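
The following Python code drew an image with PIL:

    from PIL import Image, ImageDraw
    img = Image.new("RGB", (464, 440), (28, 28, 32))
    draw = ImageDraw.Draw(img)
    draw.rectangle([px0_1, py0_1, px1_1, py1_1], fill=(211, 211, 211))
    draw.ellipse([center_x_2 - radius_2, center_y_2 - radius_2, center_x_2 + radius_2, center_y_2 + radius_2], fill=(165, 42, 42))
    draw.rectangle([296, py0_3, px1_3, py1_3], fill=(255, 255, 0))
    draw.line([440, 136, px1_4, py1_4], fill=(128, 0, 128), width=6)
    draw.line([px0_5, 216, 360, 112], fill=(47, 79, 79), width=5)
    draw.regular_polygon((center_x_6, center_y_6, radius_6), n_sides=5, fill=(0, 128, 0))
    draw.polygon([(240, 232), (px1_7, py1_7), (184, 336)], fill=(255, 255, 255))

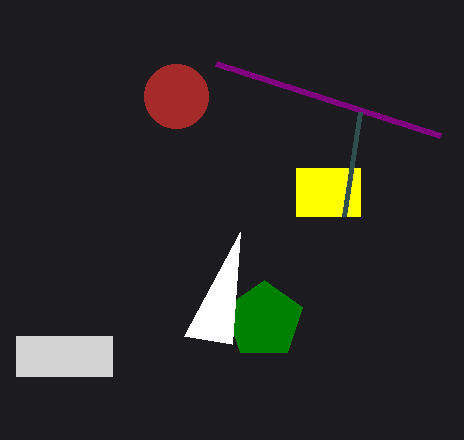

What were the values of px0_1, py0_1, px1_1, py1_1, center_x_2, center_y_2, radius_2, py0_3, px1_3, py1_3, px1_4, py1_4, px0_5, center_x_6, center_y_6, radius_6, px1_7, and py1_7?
px0_1 = 16, py0_1 = 336, px1_1 = 112, py1_1 = 376, center_x_2 = 176, center_y_2 = 96, radius_2 = 32, py0_3 = 168, px1_3 = 360, py1_3 = 216, px1_4 = 216, py1_4 = 64, px0_5 = 344, center_x_6 = 264, center_y_6 = 320, radius_6 = 40, px1_7 = 232, py1_7 = 344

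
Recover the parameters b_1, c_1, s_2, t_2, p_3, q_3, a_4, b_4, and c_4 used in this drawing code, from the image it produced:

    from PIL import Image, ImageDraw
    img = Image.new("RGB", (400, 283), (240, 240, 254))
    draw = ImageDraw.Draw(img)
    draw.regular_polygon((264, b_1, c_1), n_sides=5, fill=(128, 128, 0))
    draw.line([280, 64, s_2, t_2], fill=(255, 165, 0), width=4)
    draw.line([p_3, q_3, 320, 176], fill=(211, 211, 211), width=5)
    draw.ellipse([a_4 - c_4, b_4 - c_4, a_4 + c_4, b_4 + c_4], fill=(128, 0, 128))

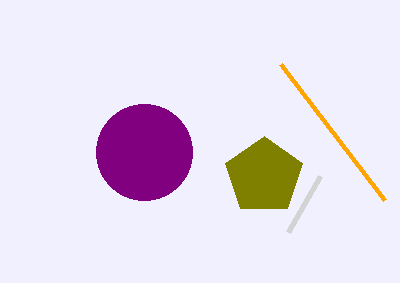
b_1 = 176
c_1 = 40
s_2 = 384
t_2 = 200
p_3 = 288
q_3 = 232
a_4 = 144
b_4 = 152
c_4 = 48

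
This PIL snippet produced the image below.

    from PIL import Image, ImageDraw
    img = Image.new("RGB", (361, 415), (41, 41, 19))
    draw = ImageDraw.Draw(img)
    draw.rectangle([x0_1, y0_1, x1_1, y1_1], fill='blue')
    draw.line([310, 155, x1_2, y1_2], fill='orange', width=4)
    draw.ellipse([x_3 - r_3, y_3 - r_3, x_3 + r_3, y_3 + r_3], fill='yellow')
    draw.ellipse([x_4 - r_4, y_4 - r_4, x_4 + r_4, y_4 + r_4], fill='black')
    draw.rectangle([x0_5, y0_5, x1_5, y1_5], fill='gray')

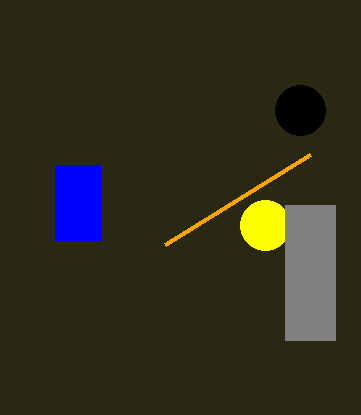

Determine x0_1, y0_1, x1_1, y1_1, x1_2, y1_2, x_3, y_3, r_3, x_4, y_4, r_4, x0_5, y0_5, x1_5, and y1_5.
x0_1 = 55; y0_1 = 165; x1_1 = 100; y1_1 = 240; x1_2 = 165; y1_2 = 245; x_3 = 265; y_3 = 225; r_3 = 25; x_4 = 300; y_4 = 110; r_4 = 25; x0_5 = 285; y0_5 = 205; x1_5 = 335; y1_5 = 340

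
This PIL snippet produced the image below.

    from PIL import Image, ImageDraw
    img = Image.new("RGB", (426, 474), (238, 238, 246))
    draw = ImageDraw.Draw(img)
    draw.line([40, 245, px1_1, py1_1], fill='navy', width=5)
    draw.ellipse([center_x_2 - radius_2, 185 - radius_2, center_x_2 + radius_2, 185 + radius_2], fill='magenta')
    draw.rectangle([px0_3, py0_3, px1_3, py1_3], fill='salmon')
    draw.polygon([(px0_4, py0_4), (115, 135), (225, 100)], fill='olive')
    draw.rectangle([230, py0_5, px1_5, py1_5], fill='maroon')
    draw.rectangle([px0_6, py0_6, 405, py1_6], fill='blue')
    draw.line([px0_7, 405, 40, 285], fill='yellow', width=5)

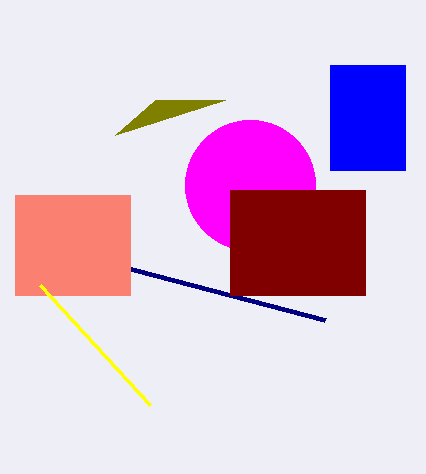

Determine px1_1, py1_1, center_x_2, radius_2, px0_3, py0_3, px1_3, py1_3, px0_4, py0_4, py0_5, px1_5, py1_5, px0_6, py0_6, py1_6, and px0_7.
px1_1 = 325, py1_1 = 320, center_x_2 = 250, radius_2 = 65, px0_3 = 15, py0_3 = 195, px1_3 = 130, py1_3 = 295, px0_4 = 155, py0_4 = 100, py0_5 = 190, px1_5 = 365, py1_5 = 295, px0_6 = 330, py0_6 = 65, py1_6 = 170, px0_7 = 150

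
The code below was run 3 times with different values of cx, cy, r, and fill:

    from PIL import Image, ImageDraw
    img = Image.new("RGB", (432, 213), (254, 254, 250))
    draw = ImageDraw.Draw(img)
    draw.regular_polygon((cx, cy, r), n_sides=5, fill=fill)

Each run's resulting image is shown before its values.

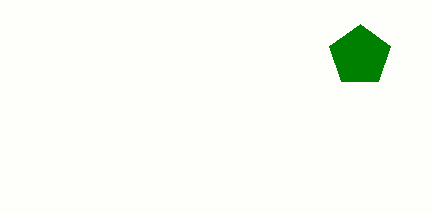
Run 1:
cx = 360; cy = 56; r = 32; fill = 'green'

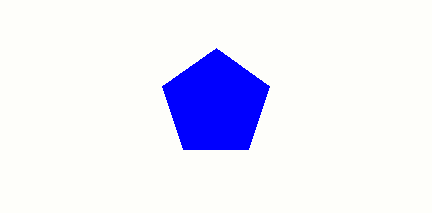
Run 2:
cx = 216, cy = 104, r = 56, fill = 'blue'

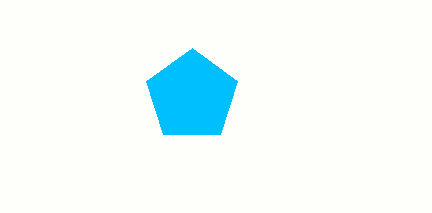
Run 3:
cx = 192; cy = 96; r = 48; fill = 'deepskyblue'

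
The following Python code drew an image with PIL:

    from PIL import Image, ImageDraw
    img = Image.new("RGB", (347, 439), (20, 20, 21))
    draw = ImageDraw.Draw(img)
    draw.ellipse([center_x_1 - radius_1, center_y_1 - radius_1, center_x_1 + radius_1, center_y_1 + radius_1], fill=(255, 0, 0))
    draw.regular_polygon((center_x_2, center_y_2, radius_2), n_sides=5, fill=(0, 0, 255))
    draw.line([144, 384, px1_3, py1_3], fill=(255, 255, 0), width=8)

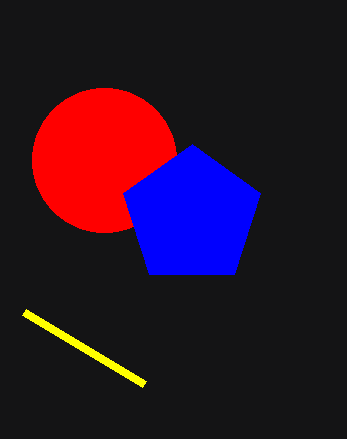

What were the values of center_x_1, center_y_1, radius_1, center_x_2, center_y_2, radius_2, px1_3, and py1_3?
center_x_1 = 104; center_y_1 = 160; radius_1 = 72; center_x_2 = 192; center_y_2 = 216; radius_2 = 72; px1_3 = 24; py1_3 = 312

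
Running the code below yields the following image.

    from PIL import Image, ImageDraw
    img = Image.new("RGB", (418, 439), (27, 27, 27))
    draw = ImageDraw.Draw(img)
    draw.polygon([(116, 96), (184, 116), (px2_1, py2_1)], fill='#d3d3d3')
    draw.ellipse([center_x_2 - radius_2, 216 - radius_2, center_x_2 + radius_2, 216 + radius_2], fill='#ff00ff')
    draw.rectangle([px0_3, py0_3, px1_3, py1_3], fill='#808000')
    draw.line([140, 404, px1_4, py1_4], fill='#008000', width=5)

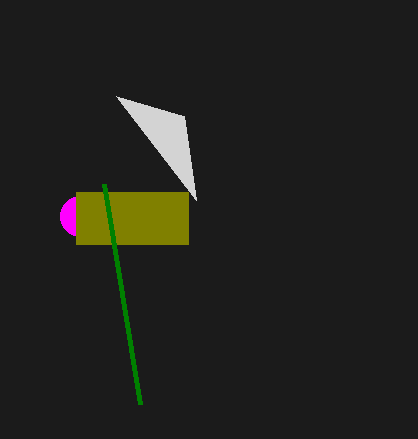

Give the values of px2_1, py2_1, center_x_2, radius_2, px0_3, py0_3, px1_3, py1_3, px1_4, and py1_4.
px2_1 = 196
py2_1 = 200
center_x_2 = 80
radius_2 = 20
px0_3 = 76
py0_3 = 192
px1_3 = 188
py1_3 = 244
px1_4 = 104
py1_4 = 184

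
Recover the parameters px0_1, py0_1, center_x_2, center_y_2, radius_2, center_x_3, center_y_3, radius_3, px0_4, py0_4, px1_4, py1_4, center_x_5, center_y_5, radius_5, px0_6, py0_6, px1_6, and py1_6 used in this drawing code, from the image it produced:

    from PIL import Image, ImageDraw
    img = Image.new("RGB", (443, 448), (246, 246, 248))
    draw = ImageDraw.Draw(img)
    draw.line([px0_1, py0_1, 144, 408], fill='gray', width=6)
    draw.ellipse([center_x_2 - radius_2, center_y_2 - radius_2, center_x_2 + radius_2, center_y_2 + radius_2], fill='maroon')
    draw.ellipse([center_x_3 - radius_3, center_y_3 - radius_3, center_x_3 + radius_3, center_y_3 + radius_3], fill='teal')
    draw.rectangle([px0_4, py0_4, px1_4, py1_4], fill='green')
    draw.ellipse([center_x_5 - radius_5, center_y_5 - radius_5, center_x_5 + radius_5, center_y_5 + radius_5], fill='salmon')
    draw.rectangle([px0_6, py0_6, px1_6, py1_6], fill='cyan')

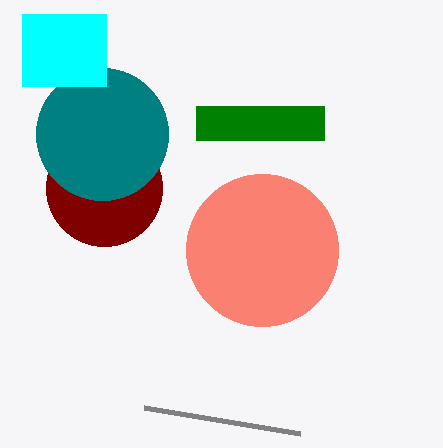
px0_1 = 300, py0_1 = 434, center_x_2 = 104, center_y_2 = 188, radius_2 = 58, center_x_3 = 102, center_y_3 = 134, radius_3 = 66, px0_4 = 196, py0_4 = 106, px1_4 = 324, py1_4 = 140, center_x_5 = 262, center_y_5 = 250, radius_5 = 76, px0_6 = 22, py0_6 = 14, px1_6 = 106, py1_6 = 86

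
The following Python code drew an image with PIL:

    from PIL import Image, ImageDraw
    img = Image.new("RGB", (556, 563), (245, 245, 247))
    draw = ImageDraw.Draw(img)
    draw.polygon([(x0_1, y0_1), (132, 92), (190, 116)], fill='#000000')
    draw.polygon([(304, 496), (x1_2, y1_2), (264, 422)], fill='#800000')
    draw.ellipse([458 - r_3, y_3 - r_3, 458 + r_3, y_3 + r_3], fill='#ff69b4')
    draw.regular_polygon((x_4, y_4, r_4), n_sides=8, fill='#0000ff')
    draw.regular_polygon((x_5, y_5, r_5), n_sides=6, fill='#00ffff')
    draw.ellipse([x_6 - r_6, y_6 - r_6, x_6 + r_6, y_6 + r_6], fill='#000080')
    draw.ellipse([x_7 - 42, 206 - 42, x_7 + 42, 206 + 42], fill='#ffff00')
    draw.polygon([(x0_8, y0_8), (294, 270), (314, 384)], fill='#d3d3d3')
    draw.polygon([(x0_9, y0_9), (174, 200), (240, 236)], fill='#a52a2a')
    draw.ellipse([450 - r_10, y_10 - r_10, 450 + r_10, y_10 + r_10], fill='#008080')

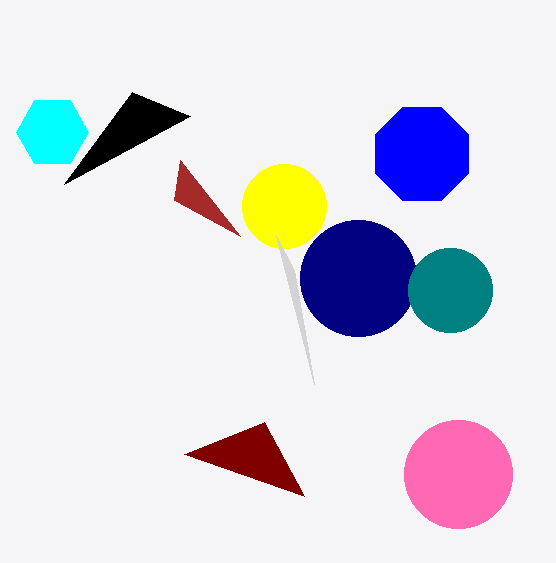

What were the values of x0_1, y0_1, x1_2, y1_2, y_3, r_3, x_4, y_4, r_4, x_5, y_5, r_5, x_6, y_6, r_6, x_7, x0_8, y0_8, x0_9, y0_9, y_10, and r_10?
x0_1 = 64, y0_1 = 184, x1_2 = 184, y1_2 = 454, y_3 = 474, r_3 = 54, x_4 = 422, y_4 = 154, r_4 = 50, x_5 = 52, y_5 = 132, r_5 = 36, x_6 = 358, y_6 = 278, r_6 = 58, x_7 = 284, x0_8 = 276, y0_8 = 236, x0_9 = 180, y0_9 = 160, y_10 = 290, r_10 = 42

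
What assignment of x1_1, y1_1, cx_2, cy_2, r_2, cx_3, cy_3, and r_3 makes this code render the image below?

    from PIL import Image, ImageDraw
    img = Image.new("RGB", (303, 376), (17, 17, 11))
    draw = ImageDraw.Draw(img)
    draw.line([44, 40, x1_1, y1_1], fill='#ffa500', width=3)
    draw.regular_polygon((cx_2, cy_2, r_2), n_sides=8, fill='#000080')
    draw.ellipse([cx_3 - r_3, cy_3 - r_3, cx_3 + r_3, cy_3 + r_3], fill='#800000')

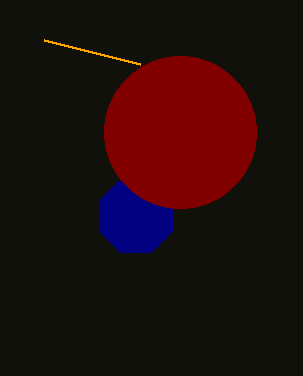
x1_1 = 140; y1_1 = 64; cx_2 = 136; cy_2 = 216; r_2 = 40; cx_3 = 180; cy_3 = 132; r_3 = 76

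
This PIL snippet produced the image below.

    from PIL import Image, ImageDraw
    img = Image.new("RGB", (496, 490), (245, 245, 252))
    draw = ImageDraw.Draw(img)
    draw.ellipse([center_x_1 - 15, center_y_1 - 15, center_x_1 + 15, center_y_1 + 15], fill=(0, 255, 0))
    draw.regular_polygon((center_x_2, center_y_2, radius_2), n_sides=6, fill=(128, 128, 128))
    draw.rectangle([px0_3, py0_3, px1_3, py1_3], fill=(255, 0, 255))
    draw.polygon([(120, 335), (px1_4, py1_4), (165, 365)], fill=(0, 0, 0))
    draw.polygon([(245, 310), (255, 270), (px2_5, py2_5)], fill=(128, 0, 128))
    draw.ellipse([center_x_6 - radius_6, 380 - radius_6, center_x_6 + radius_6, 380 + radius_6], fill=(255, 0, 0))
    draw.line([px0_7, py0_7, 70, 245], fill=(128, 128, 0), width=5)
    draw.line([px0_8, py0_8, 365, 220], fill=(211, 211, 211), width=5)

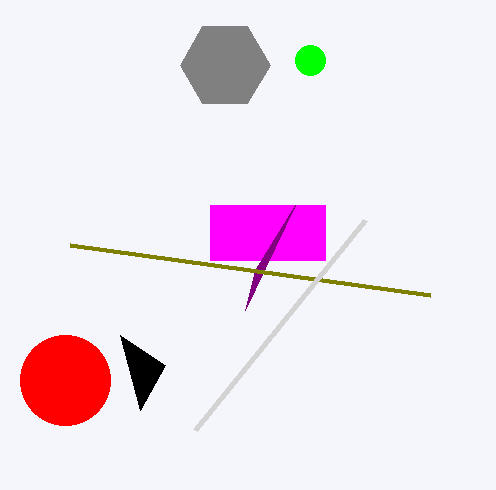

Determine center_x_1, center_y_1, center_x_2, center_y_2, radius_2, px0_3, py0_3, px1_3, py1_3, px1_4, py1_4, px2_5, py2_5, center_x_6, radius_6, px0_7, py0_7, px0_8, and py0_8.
center_x_1 = 310; center_y_1 = 60; center_x_2 = 225; center_y_2 = 65; radius_2 = 45; px0_3 = 210; py0_3 = 205; px1_3 = 325; py1_3 = 260; px1_4 = 140; py1_4 = 410; px2_5 = 295; py2_5 = 205; center_x_6 = 65; radius_6 = 45; px0_7 = 430; py0_7 = 295; px0_8 = 195; py0_8 = 430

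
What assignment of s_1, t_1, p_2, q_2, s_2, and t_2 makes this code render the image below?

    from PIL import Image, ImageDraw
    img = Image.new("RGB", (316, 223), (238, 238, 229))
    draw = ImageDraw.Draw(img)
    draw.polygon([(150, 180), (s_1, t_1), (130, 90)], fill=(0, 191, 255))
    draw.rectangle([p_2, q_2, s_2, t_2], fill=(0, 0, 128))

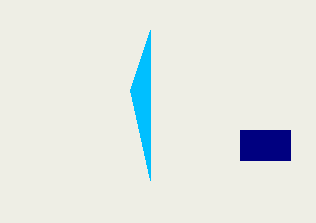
s_1 = 150; t_1 = 30; p_2 = 240; q_2 = 130; s_2 = 290; t_2 = 160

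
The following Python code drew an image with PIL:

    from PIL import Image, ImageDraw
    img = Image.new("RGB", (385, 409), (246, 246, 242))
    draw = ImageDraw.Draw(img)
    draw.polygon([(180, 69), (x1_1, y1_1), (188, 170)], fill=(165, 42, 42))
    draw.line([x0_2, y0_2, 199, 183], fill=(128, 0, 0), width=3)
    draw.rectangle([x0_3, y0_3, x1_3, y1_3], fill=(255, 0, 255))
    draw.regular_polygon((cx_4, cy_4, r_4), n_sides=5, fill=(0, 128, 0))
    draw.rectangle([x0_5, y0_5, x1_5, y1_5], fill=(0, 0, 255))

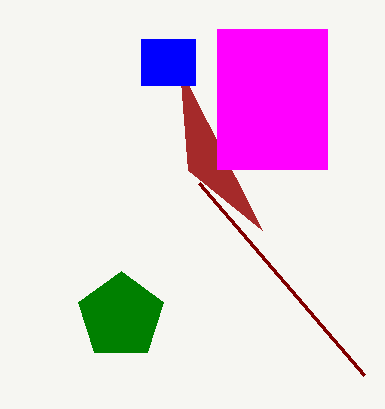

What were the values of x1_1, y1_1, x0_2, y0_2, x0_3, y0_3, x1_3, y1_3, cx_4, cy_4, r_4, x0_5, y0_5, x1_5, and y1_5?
x1_1 = 262; y1_1 = 230; x0_2 = 364; y0_2 = 375; x0_3 = 217; y0_3 = 29; x1_3 = 327; y1_3 = 169; cx_4 = 121; cy_4 = 316; r_4 = 45; x0_5 = 141; y0_5 = 39; x1_5 = 195; y1_5 = 85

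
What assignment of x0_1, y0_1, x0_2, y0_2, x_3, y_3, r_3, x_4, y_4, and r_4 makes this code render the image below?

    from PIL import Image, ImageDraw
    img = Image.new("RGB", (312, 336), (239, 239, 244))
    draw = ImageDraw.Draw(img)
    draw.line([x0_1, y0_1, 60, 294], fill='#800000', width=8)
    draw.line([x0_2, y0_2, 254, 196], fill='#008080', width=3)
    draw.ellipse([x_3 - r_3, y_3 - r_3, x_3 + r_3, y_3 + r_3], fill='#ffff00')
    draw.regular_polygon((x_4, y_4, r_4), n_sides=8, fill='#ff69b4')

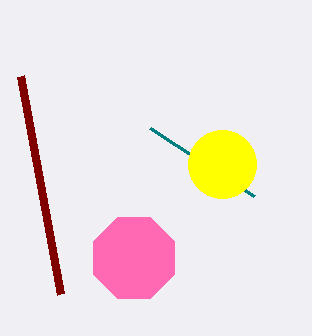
x0_1 = 20; y0_1 = 76; x0_2 = 150; y0_2 = 128; x_3 = 222; y_3 = 164; r_3 = 34; x_4 = 134; y_4 = 258; r_4 = 44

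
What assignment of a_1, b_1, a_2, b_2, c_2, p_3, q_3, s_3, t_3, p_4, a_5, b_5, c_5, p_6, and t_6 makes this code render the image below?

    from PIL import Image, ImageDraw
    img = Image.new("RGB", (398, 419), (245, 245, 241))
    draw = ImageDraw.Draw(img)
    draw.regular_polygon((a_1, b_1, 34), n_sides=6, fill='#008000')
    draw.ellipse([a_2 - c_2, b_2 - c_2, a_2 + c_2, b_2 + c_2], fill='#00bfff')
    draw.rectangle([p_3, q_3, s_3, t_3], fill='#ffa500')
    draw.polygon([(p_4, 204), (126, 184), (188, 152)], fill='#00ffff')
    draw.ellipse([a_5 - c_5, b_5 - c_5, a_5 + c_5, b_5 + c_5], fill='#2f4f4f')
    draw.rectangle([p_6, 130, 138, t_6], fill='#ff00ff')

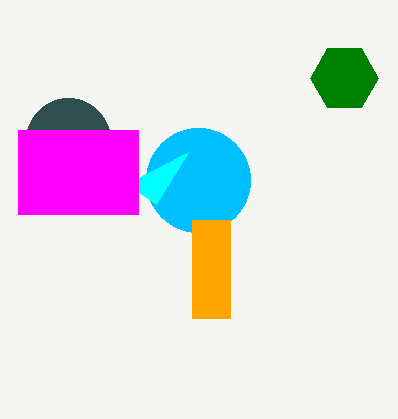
a_1 = 344; b_1 = 78; a_2 = 198; b_2 = 180; c_2 = 52; p_3 = 192; q_3 = 220; s_3 = 230; t_3 = 318; p_4 = 156; a_5 = 68; b_5 = 140; c_5 = 42; p_6 = 18; t_6 = 214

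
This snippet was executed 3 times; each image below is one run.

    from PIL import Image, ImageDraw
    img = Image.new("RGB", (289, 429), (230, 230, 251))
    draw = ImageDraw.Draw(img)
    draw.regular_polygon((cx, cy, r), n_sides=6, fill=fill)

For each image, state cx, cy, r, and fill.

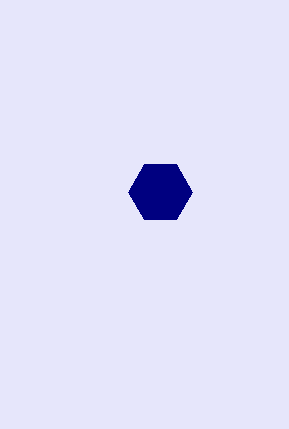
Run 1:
cx = 160; cy = 192; r = 32; fill = 'navy'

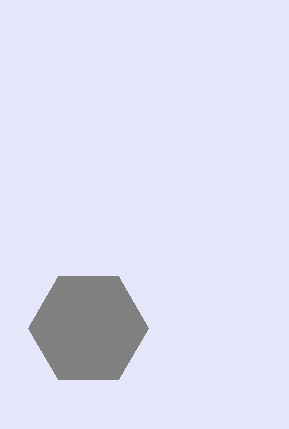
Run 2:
cx = 88, cy = 328, r = 60, fill = 'gray'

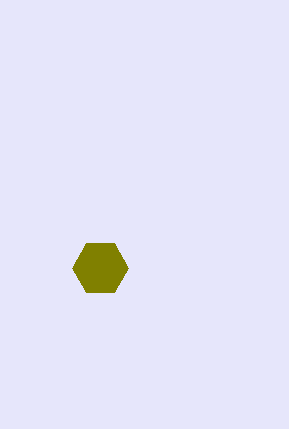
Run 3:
cx = 100; cy = 268; r = 28; fill = 'olive'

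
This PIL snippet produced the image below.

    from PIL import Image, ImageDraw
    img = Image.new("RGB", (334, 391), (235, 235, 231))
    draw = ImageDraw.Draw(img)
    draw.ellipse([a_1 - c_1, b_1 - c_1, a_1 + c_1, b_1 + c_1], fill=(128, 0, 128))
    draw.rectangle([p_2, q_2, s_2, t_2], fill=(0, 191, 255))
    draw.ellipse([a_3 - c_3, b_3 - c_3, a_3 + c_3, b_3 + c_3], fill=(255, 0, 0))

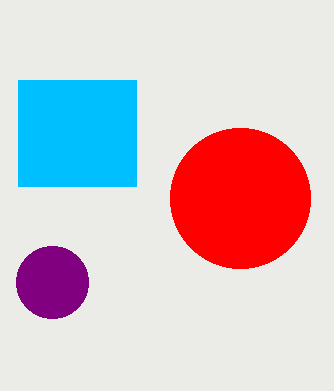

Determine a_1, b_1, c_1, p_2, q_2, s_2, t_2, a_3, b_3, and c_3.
a_1 = 52
b_1 = 282
c_1 = 36
p_2 = 18
q_2 = 80
s_2 = 136
t_2 = 186
a_3 = 240
b_3 = 198
c_3 = 70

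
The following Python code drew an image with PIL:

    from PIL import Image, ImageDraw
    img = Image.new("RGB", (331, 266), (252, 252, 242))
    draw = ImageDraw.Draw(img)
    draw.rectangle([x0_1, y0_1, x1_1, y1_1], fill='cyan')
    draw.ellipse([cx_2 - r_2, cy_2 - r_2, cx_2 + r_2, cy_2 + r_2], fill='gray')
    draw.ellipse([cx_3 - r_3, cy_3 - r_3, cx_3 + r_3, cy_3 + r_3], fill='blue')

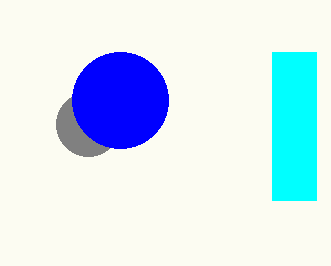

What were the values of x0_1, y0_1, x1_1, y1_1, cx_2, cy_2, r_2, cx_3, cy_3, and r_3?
x0_1 = 272, y0_1 = 52, x1_1 = 316, y1_1 = 200, cx_2 = 88, cy_2 = 124, r_2 = 32, cx_3 = 120, cy_3 = 100, r_3 = 48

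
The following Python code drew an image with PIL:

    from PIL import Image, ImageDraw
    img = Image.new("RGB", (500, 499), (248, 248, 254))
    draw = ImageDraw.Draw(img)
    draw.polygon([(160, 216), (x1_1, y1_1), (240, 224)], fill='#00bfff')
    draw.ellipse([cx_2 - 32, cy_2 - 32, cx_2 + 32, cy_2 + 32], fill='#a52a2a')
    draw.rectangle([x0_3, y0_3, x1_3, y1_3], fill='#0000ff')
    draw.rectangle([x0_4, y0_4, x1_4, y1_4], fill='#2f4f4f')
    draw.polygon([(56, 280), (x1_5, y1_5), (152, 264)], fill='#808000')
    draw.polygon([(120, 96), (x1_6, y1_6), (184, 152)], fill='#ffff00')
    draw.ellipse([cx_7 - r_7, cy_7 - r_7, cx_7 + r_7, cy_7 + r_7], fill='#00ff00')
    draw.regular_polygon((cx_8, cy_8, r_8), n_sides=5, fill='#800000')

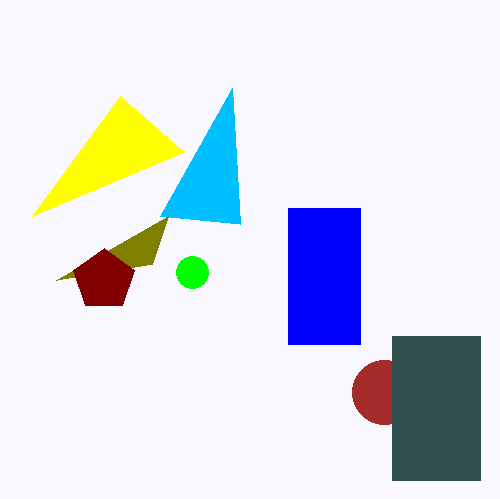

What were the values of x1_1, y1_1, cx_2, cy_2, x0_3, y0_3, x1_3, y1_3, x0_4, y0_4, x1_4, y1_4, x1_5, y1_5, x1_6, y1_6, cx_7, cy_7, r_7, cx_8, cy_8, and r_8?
x1_1 = 232; y1_1 = 88; cx_2 = 384; cy_2 = 392; x0_3 = 288; y0_3 = 208; x1_3 = 360; y1_3 = 344; x0_4 = 392; y0_4 = 336; x1_4 = 480; y1_4 = 480; x1_5 = 168; y1_5 = 216; x1_6 = 32; y1_6 = 216; cx_7 = 192; cy_7 = 272; r_7 = 16; cx_8 = 104; cy_8 = 280; r_8 = 32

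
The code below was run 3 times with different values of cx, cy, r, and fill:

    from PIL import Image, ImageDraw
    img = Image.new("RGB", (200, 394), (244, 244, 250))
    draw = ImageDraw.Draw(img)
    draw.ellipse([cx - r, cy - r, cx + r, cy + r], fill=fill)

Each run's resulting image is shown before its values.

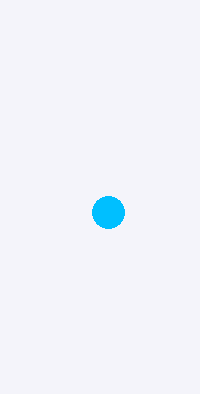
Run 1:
cx = 108, cy = 212, r = 16, fill = 'deepskyblue'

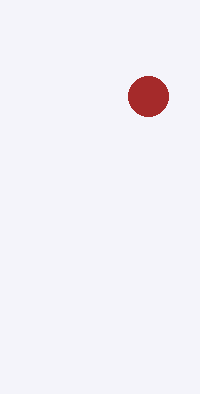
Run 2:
cx = 148; cy = 96; r = 20; fill = 'brown'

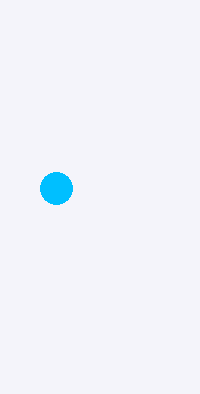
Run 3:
cx = 56, cy = 188, r = 16, fill = 'deepskyblue'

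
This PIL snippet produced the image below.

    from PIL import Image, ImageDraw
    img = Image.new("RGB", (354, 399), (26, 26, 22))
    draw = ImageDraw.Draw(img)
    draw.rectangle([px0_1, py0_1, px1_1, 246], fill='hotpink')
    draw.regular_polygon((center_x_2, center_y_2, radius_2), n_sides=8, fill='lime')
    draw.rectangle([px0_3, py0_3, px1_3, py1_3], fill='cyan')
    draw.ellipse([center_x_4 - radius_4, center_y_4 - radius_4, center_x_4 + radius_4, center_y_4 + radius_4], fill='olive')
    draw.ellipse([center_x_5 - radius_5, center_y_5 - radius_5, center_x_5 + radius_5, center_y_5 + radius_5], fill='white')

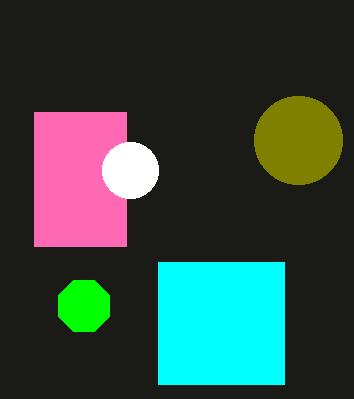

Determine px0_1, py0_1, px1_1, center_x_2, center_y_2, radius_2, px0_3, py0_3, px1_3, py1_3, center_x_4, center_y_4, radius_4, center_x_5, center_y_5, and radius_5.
px0_1 = 34, py0_1 = 112, px1_1 = 126, center_x_2 = 84, center_y_2 = 306, radius_2 = 28, px0_3 = 158, py0_3 = 262, px1_3 = 284, py1_3 = 384, center_x_4 = 298, center_y_4 = 140, radius_4 = 44, center_x_5 = 130, center_y_5 = 170, radius_5 = 28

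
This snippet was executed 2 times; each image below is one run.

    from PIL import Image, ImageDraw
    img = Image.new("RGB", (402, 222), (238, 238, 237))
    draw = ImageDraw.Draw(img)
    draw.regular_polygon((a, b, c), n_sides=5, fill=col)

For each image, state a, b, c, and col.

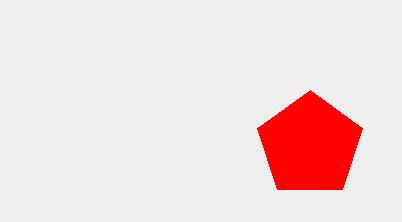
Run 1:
a = 310; b = 145; c = 55; col = 'red'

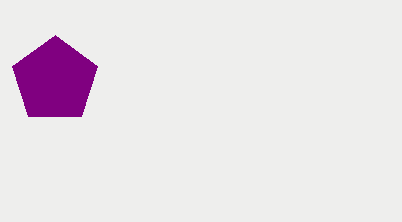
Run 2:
a = 55, b = 80, c = 45, col = 'purple'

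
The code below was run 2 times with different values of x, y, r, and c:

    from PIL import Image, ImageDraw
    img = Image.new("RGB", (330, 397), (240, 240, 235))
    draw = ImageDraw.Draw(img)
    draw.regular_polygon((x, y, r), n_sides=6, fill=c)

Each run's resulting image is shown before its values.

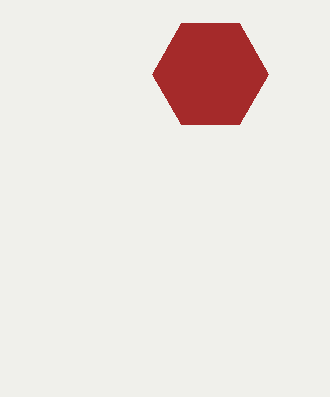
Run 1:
x = 210; y = 74; r = 58; c = 'brown'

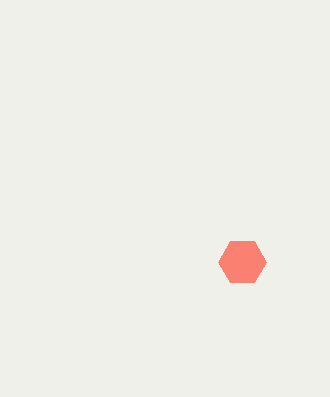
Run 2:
x = 242; y = 262; r = 24; c = 'salmon'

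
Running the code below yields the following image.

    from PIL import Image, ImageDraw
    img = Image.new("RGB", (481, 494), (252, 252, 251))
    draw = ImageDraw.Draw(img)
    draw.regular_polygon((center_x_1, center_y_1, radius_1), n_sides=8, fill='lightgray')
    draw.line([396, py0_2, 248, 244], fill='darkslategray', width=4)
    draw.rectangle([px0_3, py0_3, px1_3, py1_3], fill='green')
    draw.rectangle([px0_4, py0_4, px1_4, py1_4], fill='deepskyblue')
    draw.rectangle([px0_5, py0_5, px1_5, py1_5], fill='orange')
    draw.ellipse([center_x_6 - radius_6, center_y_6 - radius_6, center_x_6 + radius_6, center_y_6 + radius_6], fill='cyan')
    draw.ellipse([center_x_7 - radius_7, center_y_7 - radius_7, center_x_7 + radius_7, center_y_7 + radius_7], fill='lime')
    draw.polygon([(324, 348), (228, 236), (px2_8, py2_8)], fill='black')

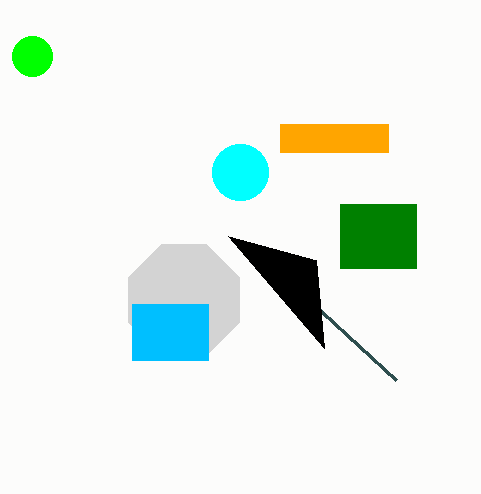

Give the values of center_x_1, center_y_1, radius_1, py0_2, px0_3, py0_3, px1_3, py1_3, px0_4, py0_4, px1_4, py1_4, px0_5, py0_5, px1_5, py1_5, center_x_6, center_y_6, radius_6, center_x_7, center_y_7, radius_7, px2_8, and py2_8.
center_x_1 = 184; center_y_1 = 300; radius_1 = 60; py0_2 = 380; px0_3 = 340; py0_3 = 204; px1_3 = 416; py1_3 = 268; px0_4 = 132; py0_4 = 304; px1_4 = 208; py1_4 = 360; px0_5 = 280; py0_5 = 124; px1_5 = 388; py1_5 = 152; center_x_6 = 240; center_y_6 = 172; radius_6 = 28; center_x_7 = 32; center_y_7 = 56; radius_7 = 20; px2_8 = 316; py2_8 = 260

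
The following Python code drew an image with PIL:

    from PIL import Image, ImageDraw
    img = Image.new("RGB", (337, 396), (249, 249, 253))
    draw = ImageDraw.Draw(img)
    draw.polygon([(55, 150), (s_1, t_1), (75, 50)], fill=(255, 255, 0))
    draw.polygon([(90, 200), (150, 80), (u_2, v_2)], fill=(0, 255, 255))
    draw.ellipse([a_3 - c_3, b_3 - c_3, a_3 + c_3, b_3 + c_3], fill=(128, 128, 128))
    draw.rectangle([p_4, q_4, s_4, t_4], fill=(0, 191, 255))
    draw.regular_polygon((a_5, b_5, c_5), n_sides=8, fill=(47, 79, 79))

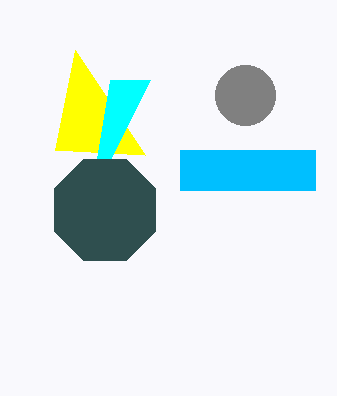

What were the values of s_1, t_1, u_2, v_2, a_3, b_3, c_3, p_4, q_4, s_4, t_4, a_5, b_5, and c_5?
s_1 = 145; t_1 = 155; u_2 = 110; v_2 = 80; a_3 = 245; b_3 = 95; c_3 = 30; p_4 = 180; q_4 = 150; s_4 = 315; t_4 = 190; a_5 = 105; b_5 = 210; c_5 = 55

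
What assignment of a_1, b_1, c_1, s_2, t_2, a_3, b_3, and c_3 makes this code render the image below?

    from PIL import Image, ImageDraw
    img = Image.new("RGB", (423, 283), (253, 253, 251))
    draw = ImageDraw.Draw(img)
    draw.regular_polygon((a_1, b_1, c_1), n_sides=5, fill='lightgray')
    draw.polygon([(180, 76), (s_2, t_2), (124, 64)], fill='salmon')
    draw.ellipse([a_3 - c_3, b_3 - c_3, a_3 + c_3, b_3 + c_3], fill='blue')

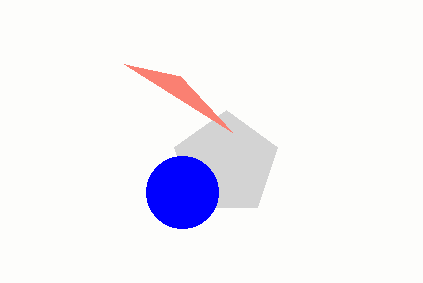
a_1 = 226; b_1 = 164; c_1 = 54; s_2 = 232; t_2 = 132; a_3 = 182; b_3 = 192; c_3 = 36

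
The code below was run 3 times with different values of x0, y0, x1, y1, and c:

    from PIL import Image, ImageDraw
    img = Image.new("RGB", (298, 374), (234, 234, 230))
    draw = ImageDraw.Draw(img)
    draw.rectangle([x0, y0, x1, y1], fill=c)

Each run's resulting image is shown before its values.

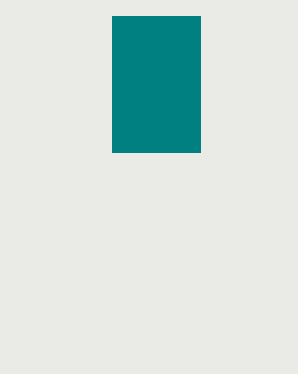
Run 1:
x0 = 112
y0 = 16
x1 = 200
y1 = 152
c = 'teal'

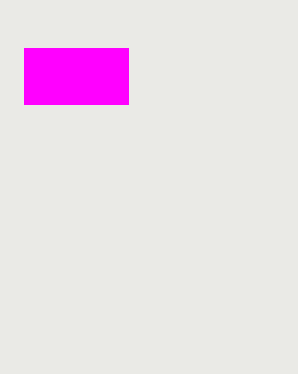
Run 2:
x0 = 24; y0 = 48; x1 = 128; y1 = 104; c = 'magenta'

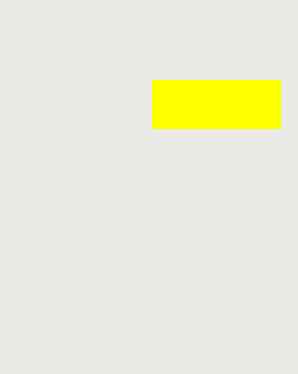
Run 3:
x0 = 152; y0 = 80; x1 = 280; y1 = 128; c = 'yellow'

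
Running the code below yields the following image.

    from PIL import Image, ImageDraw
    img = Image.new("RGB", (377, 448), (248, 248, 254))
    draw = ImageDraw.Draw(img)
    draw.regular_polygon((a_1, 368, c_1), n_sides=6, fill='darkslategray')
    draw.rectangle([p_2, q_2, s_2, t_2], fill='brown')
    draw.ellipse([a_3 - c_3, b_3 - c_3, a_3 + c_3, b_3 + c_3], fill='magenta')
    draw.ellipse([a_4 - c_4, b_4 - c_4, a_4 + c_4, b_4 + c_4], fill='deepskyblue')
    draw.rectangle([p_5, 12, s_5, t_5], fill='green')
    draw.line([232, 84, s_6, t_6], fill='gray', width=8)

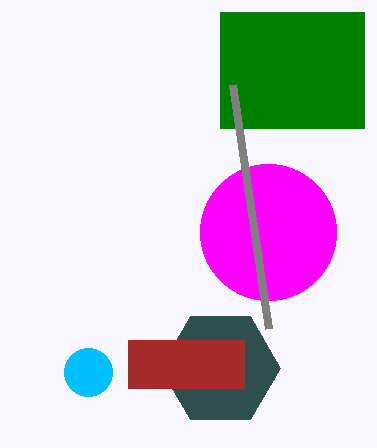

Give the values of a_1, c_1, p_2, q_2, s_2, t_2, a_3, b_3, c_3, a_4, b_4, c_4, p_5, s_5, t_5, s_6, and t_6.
a_1 = 220, c_1 = 60, p_2 = 128, q_2 = 340, s_2 = 244, t_2 = 388, a_3 = 268, b_3 = 232, c_3 = 68, a_4 = 88, b_4 = 372, c_4 = 24, p_5 = 220, s_5 = 364, t_5 = 128, s_6 = 268, t_6 = 328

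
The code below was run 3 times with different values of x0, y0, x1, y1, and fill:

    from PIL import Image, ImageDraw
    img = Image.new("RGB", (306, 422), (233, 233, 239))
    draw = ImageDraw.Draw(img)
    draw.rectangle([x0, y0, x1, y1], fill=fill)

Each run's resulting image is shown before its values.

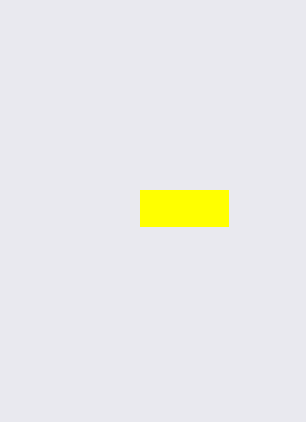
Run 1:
x0 = 140, y0 = 190, x1 = 228, y1 = 226, fill = 'yellow'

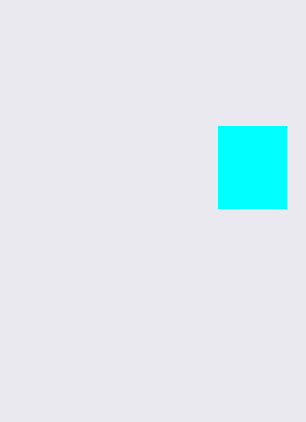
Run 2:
x0 = 218; y0 = 126; x1 = 286; y1 = 208; fill = 'cyan'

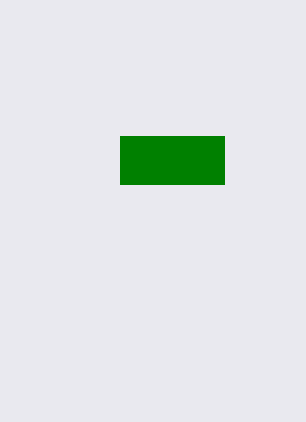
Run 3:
x0 = 120, y0 = 136, x1 = 224, y1 = 184, fill = 'green'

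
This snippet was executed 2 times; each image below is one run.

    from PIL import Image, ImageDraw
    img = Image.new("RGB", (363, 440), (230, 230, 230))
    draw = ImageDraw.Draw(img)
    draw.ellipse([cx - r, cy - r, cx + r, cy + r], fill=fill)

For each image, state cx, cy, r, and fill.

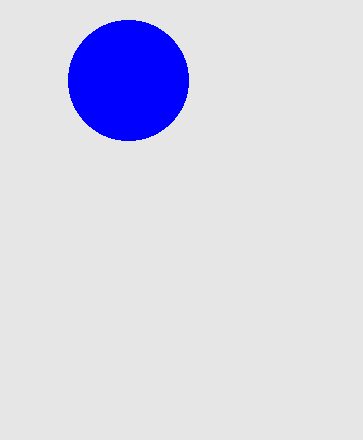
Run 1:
cx = 128
cy = 80
r = 60
fill = 'blue'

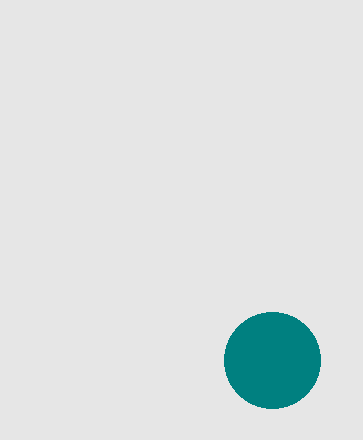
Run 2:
cx = 272
cy = 360
r = 48
fill = 'teal'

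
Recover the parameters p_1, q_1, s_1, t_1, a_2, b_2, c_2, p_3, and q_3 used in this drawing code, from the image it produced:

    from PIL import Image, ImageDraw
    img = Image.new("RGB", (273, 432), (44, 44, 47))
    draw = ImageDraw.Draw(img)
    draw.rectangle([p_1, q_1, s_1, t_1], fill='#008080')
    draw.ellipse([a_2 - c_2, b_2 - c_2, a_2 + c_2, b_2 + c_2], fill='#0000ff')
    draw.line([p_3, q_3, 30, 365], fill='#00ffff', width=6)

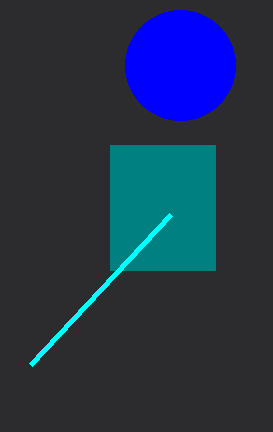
p_1 = 110; q_1 = 145; s_1 = 215; t_1 = 270; a_2 = 180; b_2 = 65; c_2 = 55; p_3 = 170; q_3 = 215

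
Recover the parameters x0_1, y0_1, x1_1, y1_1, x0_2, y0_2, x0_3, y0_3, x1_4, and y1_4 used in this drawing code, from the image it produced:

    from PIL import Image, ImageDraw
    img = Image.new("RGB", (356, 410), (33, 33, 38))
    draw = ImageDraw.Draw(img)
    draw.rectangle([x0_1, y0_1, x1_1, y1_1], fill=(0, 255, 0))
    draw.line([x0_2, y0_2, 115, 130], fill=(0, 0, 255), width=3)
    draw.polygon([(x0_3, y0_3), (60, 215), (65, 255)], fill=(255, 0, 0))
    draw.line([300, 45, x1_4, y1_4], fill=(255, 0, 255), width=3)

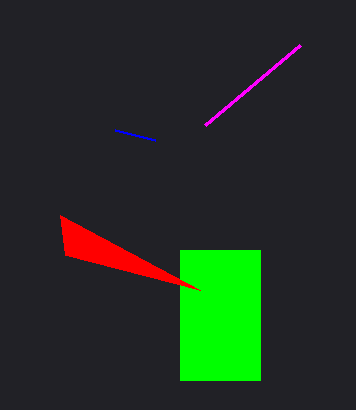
x0_1 = 180
y0_1 = 250
x1_1 = 260
y1_1 = 380
x0_2 = 155
y0_2 = 140
x0_3 = 200
y0_3 = 290
x1_4 = 205
y1_4 = 125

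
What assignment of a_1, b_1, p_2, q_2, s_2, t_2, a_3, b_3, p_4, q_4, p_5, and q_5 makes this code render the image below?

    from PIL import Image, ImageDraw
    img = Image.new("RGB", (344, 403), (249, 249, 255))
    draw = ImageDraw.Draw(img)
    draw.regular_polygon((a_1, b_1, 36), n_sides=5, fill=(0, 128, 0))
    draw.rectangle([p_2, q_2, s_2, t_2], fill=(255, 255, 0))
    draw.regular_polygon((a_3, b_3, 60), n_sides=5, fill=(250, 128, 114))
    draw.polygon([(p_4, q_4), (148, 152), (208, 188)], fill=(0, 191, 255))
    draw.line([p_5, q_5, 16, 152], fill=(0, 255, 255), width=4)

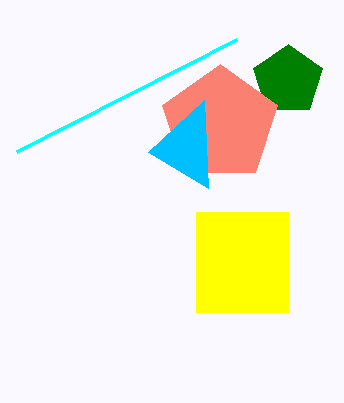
a_1 = 288
b_1 = 80
p_2 = 196
q_2 = 212
s_2 = 288
t_2 = 312
a_3 = 220
b_3 = 124
p_4 = 204
q_4 = 100
p_5 = 236
q_5 = 40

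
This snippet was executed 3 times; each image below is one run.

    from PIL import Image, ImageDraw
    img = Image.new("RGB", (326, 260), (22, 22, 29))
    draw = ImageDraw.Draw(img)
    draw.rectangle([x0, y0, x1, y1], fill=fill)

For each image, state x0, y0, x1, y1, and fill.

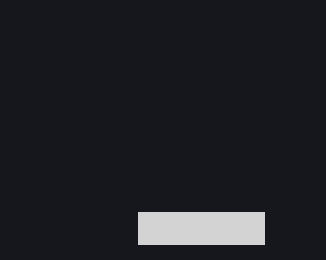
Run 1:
x0 = 138; y0 = 212; x1 = 264; y1 = 244; fill = 'lightgray'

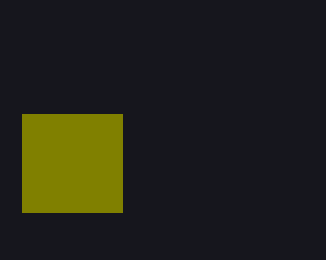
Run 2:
x0 = 22; y0 = 114; x1 = 122; y1 = 212; fill = 'olive'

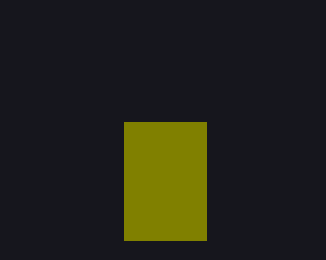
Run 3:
x0 = 124
y0 = 122
x1 = 206
y1 = 240
fill = 'olive'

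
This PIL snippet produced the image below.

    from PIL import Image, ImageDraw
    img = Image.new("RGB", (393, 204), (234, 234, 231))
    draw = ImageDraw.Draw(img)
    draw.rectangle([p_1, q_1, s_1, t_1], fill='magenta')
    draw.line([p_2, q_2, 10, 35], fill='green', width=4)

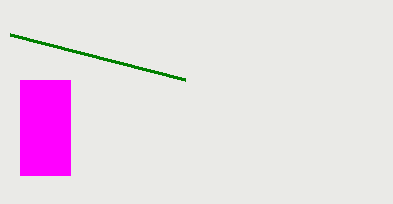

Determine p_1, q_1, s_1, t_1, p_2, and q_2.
p_1 = 20, q_1 = 80, s_1 = 70, t_1 = 175, p_2 = 185, q_2 = 80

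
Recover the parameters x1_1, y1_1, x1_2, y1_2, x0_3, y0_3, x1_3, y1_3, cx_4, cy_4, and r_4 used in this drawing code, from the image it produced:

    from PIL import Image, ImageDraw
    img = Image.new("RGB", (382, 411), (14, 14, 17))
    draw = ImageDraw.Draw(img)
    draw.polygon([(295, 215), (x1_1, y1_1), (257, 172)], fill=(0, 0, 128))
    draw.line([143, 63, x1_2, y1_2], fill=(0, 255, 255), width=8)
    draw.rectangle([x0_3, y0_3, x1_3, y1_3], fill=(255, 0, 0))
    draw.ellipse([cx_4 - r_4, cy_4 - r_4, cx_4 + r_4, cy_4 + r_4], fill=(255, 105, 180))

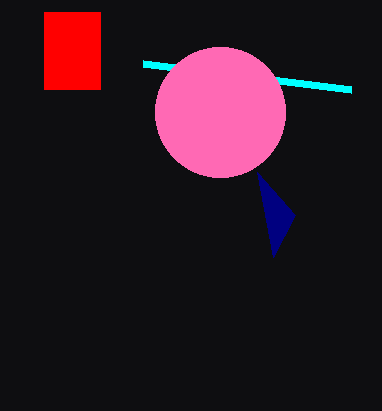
x1_1 = 273
y1_1 = 257
x1_2 = 351
y1_2 = 89
x0_3 = 44
y0_3 = 12
x1_3 = 100
y1_3 = 89
cx_4 = 220
cy_4 = 112
r_4 = 65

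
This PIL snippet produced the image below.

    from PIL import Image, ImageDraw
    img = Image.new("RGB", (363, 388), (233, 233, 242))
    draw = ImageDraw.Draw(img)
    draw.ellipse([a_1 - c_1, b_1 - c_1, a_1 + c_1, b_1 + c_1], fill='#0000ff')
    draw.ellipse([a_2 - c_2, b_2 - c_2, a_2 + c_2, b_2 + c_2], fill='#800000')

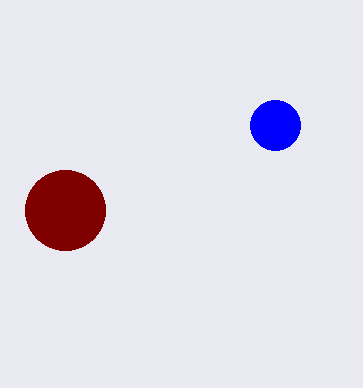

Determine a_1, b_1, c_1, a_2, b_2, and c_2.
a_1 = 275
b_1 = 125
c_1 = 25
a_2 = 65
b_2 = 210
c_2 = 40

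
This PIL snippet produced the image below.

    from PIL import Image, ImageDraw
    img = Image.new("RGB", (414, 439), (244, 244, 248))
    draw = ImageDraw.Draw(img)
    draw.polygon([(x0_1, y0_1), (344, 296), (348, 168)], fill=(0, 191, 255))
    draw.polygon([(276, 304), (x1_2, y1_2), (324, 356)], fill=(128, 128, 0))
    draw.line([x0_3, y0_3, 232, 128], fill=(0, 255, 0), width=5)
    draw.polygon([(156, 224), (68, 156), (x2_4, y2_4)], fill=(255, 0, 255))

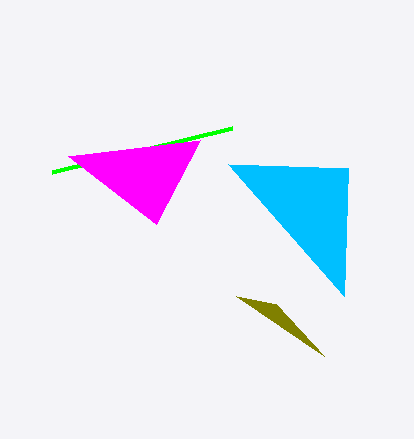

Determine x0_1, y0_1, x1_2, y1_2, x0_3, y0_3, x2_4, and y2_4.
x0_1 = 228
y0_1 = 164
x1_2 = 236
y1_2 = 296
x0_3 = 52
y0_3 = 172
x2_4 = 200
y2_4 = 140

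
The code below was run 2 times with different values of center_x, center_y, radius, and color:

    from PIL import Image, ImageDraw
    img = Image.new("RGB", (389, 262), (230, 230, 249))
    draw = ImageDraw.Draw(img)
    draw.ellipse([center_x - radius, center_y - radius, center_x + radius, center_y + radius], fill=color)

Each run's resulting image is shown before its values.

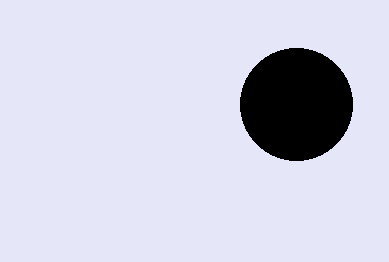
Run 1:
center_x = 296; center_y = 104; radius = 56; color = 'black'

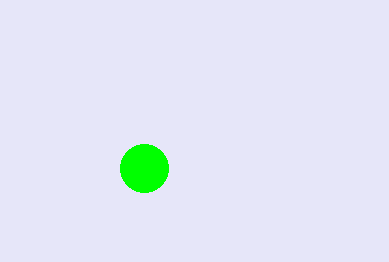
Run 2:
center_x = 144
center_y = 168
radius = 24
color = 'lime'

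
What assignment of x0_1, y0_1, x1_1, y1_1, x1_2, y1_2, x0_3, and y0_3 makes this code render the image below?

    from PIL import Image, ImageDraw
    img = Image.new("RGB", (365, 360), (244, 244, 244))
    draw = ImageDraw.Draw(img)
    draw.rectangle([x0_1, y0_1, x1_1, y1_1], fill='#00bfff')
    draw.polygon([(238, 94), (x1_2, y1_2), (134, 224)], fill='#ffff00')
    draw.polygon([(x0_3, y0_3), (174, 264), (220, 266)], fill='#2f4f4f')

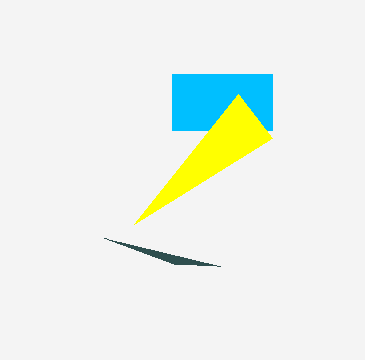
x0_1 = 172; y0_1 = 74; x1_1 = 272; y1_1 = 130; x1_2 = 272; y1_2 = 138; x0_3 = 104; y0_3 = 238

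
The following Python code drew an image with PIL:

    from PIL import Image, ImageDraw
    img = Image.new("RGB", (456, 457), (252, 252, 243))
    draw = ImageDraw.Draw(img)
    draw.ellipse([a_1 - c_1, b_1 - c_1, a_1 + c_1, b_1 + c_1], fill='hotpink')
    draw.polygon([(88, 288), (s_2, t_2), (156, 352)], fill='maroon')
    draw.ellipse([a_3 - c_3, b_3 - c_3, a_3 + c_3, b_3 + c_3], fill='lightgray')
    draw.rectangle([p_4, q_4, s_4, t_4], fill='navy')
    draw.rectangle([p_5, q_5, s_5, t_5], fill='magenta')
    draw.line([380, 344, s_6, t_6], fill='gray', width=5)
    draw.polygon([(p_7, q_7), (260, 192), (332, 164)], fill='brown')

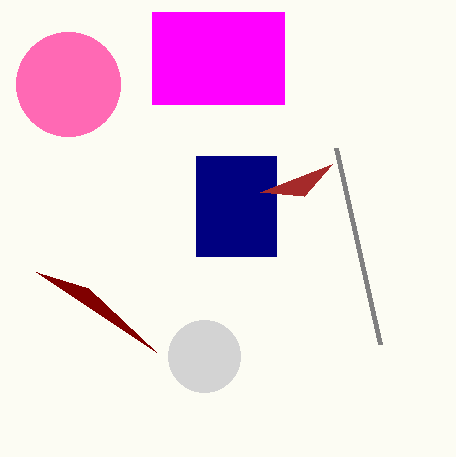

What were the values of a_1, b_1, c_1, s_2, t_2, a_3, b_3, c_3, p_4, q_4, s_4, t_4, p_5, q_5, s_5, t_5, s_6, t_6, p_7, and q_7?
a_1 = 68, b_1 = 84, c_1 = 52, s_2 = 36, t_2 = 272, a_3 = 204, b_3 = 356, c_3 = 36, p_4 = 196, q_4 = 156, s_4 = 276, t_4 = 256, p_5 = 152, q_5 = 12, s_5 = 284, t_5 = 104, s_6 = 336, t_6 = 148, p_7 = 304, q_7 = 196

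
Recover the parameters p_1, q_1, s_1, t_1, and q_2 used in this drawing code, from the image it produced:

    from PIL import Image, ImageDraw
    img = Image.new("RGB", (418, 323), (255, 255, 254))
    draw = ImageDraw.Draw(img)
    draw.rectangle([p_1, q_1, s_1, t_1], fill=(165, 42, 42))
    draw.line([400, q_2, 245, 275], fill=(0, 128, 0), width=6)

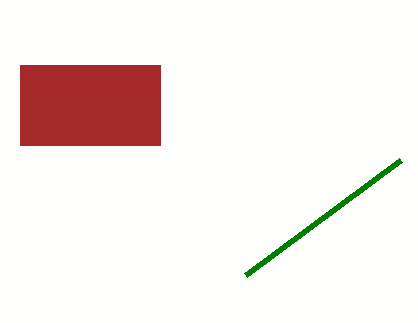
p_1 = 20
q_1 = 65
s_1 = 160
t_1 = 145
q_2 = 160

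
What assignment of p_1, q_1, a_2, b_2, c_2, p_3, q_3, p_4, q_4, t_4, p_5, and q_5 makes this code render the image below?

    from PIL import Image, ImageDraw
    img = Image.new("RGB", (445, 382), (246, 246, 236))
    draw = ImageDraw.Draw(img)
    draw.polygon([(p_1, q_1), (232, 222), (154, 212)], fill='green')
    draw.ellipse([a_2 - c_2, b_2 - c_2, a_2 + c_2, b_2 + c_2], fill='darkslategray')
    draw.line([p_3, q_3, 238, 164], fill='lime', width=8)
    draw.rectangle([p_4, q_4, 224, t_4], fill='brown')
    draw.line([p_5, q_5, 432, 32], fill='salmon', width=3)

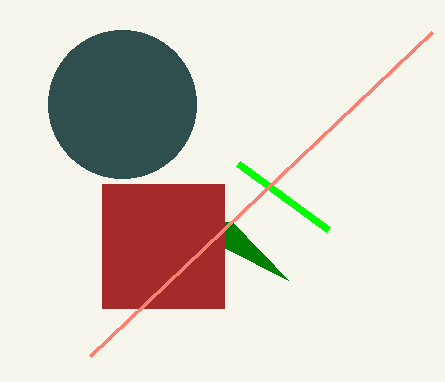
p_1 = 288
q_1 = 280
a_2 = 122
b_2 = 104
c_2 = 74
p_3 = 328
q_3 = 230
p_4 = 102
q_4 = 184
t_4 = 308
p_5 = 90
q_5 = 356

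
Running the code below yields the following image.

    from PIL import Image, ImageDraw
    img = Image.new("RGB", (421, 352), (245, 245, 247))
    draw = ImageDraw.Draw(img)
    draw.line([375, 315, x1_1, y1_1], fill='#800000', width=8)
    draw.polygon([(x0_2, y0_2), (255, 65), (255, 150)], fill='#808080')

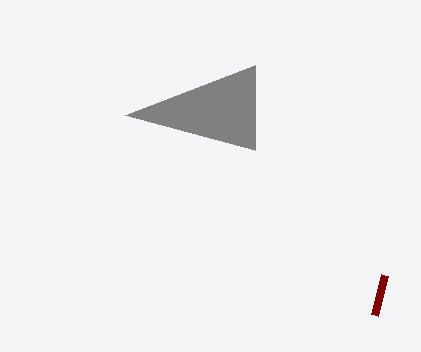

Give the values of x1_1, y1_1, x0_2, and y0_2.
x1_1 = 385; y1_1 = 275; x0_2 = 125; y0_2 = 115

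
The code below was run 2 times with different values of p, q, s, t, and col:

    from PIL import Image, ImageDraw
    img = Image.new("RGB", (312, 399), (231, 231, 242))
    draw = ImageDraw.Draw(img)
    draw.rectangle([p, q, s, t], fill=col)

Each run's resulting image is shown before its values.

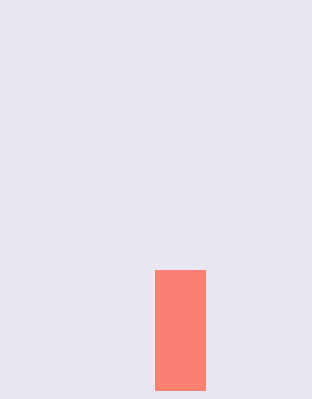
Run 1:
p = 155, q = 270, s = 205, t = 390, col = 'salmon'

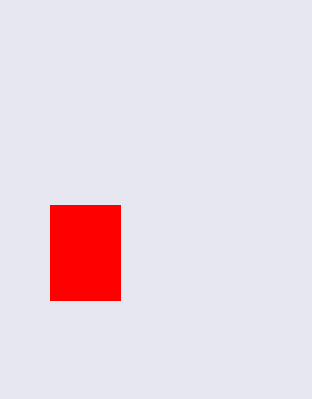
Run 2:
p = 50; q = 205; s = 120; t = 300; col = 'red'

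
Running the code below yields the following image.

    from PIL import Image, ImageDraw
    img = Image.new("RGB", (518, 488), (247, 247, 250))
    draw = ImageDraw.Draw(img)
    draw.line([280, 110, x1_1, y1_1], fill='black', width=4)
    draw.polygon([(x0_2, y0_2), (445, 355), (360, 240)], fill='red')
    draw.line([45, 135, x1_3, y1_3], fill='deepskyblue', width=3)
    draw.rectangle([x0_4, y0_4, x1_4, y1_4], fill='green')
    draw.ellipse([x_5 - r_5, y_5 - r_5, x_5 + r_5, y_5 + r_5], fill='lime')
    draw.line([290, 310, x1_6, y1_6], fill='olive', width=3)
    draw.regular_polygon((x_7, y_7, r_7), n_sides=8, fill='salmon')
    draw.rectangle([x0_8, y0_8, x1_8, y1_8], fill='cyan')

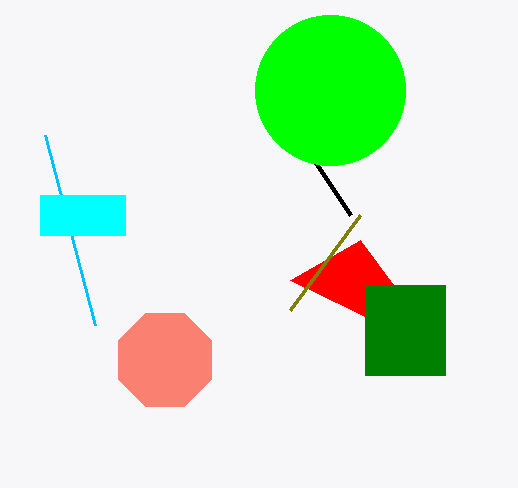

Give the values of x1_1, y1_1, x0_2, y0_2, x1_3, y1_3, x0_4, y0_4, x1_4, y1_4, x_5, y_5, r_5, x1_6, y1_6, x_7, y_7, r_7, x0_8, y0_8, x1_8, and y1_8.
x1_1 = 350
y1_1 = 215
x0_2 = 290
y0_2 = 280
x1_3 = 95
y1_3 = 325
x0_4 = 365
y0_4 = 285
x1_4 = 445
y1_4 = 375
x_5 = 330
y_5 = 90
r_5 = 75
x1_6 = 360
y1_6 = 215
x_7 = 165
y_7 = 360
r_7 = 50
x0_8 = 40
y0_8 = 195
x1_8 = 125
y1_8 = 235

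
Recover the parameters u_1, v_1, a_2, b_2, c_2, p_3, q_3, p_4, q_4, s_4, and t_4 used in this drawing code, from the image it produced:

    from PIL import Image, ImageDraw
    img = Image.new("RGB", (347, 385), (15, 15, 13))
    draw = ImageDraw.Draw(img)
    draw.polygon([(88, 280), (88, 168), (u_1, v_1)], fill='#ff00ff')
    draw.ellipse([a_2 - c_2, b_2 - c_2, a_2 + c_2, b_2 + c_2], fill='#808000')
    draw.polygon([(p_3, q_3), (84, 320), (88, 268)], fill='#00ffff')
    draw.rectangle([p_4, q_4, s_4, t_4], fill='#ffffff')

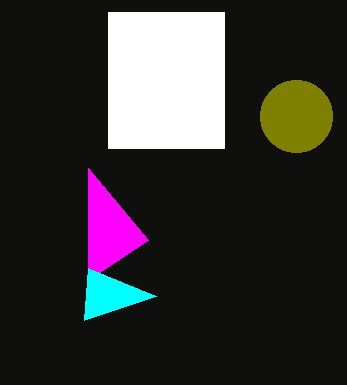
u_1 = 148, v_1 = 240, a_2 = 296, b_2 = 116, c_2 = 36, p_3 = 156, q_3 = 296, p_4 = 108, q_4 = 12, s_4 = 224, t_4 = 148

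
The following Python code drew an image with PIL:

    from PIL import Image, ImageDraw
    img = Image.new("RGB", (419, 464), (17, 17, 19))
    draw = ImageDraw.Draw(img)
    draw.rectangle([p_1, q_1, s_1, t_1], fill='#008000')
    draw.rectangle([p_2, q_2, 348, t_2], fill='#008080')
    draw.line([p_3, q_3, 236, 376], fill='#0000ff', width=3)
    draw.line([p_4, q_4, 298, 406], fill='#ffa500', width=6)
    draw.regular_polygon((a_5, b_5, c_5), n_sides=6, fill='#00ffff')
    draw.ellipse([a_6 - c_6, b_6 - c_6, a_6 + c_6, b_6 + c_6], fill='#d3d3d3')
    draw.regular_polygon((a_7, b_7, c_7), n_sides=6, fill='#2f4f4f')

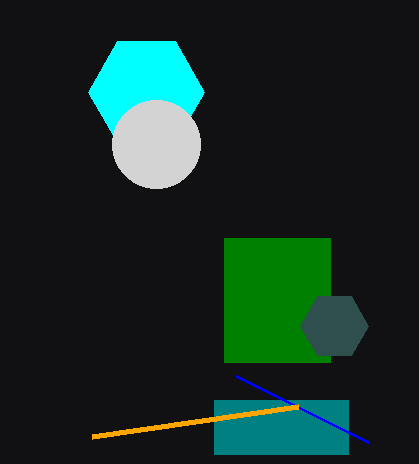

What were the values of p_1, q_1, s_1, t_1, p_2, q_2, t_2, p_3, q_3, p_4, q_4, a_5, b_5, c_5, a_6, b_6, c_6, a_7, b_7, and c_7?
p_1 = 224; q_1 = 238; s_1 = 330; t_1 = 362; p_2 = 214; q_2 = 400; t_2 = 454; p_3 = 368; q_3 = 442; p_4 = 92; q_4 = 436; a_5 = 146; b_5 = 92; c_5 = 58; a_6 = 156; b_6 = 144; c_6 = 44; a_7 = 334; b_7 = 326; c_7 = 34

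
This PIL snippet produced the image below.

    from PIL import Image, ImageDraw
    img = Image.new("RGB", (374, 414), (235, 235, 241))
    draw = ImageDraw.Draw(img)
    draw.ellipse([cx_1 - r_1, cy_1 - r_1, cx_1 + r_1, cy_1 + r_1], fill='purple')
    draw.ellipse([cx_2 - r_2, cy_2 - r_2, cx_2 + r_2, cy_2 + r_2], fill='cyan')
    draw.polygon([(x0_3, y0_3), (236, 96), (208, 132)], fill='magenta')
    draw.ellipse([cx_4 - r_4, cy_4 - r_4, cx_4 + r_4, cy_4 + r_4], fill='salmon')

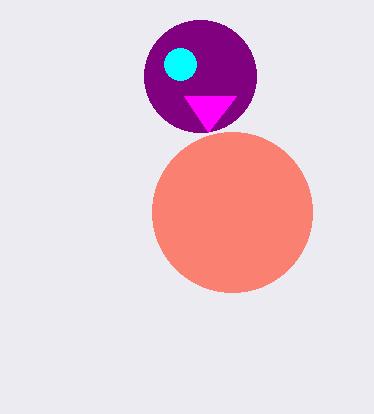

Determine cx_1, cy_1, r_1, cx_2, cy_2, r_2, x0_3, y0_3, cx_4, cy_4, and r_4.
cx_1 = 200; cy_1 = 76; r_1 = 56; cx_2 = 180; cy_2 = 64; r_2 = 16; x0_3 = 184; y0_3 = 96; cx_4 = 232; cy_4 = 212; r_4 = 80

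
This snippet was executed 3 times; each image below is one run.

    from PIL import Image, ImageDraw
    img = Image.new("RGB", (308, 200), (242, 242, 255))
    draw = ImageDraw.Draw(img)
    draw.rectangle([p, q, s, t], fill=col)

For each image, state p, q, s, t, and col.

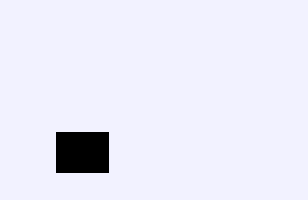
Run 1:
p = 56, q = 132, s = 108, t = 172, col = 'black'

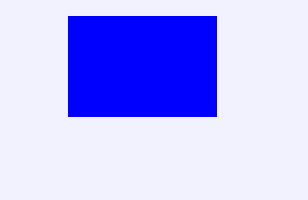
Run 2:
p = 68; q = 16; s = 216; t = 116; col = 'blue'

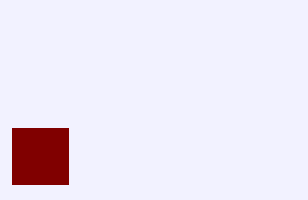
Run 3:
p = 12
q = 128
s = 68
t = 184
col = 'maroon'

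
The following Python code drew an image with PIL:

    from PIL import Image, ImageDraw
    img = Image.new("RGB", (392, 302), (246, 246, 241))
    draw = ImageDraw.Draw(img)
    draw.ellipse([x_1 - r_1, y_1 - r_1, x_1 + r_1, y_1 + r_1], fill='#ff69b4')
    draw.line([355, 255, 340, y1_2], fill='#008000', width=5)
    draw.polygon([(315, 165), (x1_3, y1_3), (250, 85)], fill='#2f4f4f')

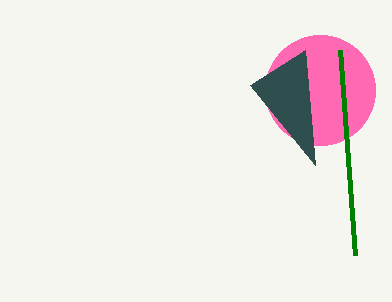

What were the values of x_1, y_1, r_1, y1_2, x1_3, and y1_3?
x_1 = 320
y_1 = 90
r_1 = 55
y1_2 = 50
x1_3 = 305
y1_3 = 50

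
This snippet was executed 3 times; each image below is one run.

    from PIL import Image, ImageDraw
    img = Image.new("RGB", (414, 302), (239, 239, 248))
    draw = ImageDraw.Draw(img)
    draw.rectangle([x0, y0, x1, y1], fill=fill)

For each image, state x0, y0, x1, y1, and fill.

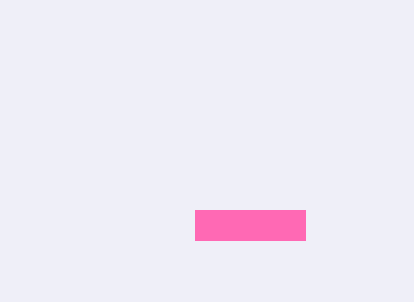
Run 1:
x0 = 195; y0 = 210; x1 = 305; y1 = 240; fill = 'hotpink'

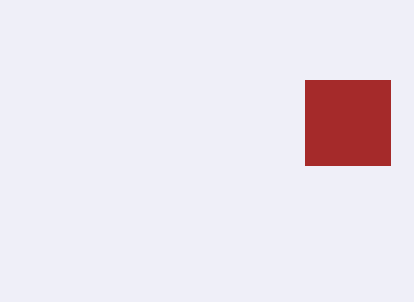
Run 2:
x0 = 305
y0 = 80
x1 = 390
y1 = 165
fill = 'brown'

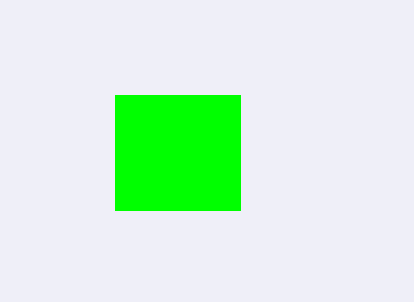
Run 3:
x0 = 115; y0 = 95; x1 = 240; y1 = 210; fill = 'lime'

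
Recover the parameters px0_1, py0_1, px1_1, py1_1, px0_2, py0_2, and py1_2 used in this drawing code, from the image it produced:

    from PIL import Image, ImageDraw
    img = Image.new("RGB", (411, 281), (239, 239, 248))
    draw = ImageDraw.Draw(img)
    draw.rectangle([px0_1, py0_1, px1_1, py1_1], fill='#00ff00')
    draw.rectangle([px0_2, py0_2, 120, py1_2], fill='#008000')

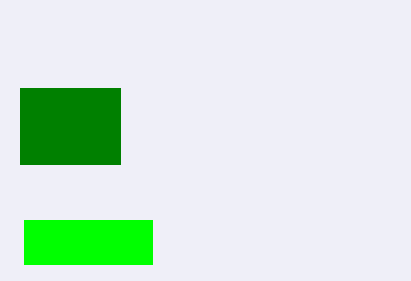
px0_1 = 24, py0_1 = 220, px1_1 = 152, py1_1 = 264, px0_2 = 20, py0_2 = 88, py1_2 = 164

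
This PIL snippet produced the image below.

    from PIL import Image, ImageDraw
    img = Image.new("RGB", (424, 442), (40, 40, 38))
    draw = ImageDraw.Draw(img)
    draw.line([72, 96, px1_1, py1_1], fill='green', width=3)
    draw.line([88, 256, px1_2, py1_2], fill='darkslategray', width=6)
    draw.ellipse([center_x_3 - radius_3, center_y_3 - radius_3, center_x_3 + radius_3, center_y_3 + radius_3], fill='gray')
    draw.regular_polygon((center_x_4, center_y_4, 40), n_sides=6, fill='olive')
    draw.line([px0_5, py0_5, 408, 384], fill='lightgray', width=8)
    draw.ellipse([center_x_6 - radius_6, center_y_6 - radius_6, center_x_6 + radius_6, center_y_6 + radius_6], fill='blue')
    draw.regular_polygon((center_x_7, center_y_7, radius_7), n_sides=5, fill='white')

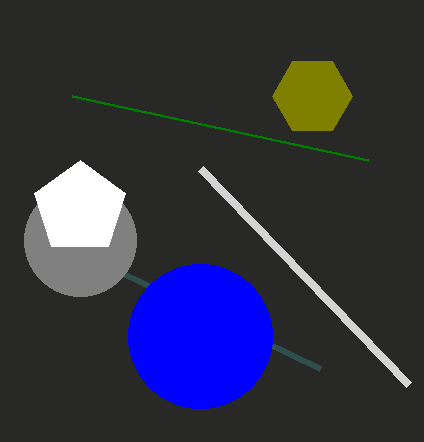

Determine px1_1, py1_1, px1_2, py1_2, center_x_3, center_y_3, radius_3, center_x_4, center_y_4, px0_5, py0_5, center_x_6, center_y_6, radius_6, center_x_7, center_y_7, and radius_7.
px1_1 = 368
py1_1 = 160
px1_2 = 320
py1_2 = 368
center_x_3 = 80
center_y_3 = 240
radius_3 = 56
center_x_4 = 312
center_y_4 = 96
px0_5 = 200
py0_5 = 168
center_x_6 = 200
center_y_6 = 336
radius_6 = 72
center_x_7 = 80
center_y_7 = 208
radius_7 = 48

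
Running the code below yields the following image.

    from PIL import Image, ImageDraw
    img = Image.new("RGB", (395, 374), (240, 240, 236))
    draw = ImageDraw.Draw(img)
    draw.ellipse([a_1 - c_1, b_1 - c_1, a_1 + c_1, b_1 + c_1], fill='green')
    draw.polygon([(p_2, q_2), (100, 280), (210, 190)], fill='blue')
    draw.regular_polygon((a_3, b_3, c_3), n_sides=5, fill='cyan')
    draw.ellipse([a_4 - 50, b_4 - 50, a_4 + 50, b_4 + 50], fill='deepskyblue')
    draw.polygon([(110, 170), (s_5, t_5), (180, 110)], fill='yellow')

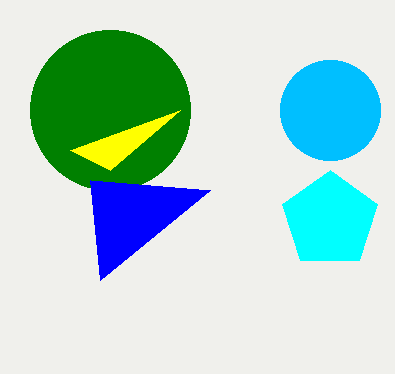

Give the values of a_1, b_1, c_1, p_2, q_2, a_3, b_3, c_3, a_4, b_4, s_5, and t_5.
a_1 = 110; b_1 = 110; c_1 = 80; p_2 = 90; q_2 = 180; a_3 = 330; b_3 = 220; c_3 = 50; a_4 = 330; b_4 = 110; s_5 = 70; t_5 = 150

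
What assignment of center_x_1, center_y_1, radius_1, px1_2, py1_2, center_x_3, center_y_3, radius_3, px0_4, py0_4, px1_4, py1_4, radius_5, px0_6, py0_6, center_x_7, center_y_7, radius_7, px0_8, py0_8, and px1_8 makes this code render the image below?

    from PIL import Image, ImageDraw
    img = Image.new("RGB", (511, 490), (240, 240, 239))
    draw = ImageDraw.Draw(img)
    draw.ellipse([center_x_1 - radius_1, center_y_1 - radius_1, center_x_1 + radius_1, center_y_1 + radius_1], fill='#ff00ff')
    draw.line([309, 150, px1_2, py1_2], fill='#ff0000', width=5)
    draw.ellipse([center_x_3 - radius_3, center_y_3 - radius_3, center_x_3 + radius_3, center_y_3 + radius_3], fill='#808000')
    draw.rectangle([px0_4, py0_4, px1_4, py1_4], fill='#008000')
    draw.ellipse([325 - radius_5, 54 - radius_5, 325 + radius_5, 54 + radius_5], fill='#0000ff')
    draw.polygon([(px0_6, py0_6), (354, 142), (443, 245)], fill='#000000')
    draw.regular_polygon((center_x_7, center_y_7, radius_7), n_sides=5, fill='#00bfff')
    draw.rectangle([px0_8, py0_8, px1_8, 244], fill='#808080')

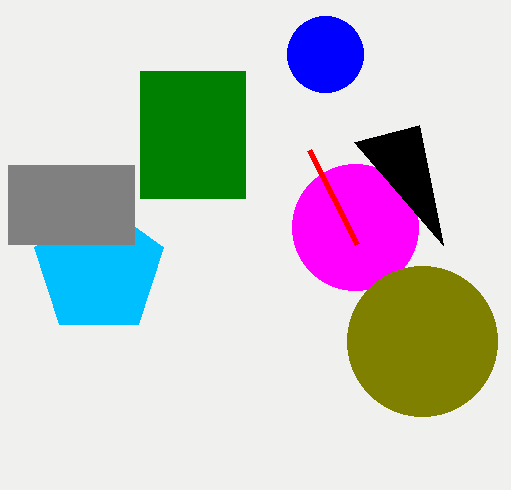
center_x_1 = 355, center_y_1 = 227, radius_1 = 63, px1_2 = 357, py1_2 = 244, center_x_3 = 422, center_y_3 = 341, radius_3 = 75, px0_4 = 140, py0_4 = 71, px1_4 = 245, py1_4 = 198, radius_5 = 38, px0_6 = 419, py0_6 = 125, center_x_7 = 99, center_y_7 = 269, radius_7 = 68, px0_8 = 8, py0_8 = 165, px1_8 = 134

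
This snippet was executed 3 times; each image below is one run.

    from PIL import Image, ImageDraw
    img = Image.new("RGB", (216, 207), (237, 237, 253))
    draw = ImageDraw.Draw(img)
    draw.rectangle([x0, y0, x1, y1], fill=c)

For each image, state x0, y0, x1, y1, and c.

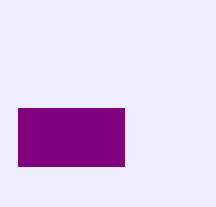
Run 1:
x0 = 18, y0 = 108, x1 = 124, y1 = 166, c = 'purple'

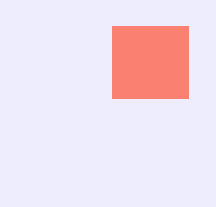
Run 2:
x0 = 112; y0 = 26; x1 = 188; y1 = 98; c = 'salmon'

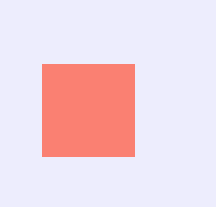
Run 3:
x0 = 42; y0 = 64; x1 = 134; y1 = 156; c = 'salmon'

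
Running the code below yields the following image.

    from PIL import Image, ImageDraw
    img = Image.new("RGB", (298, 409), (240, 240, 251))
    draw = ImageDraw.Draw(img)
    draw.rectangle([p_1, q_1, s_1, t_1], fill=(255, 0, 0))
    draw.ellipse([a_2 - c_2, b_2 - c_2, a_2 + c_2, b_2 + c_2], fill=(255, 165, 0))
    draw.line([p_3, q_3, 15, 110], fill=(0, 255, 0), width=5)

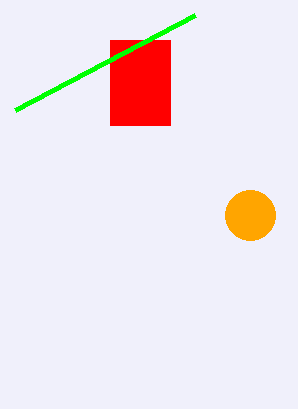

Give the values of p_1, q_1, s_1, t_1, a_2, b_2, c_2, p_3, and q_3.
p_1 = 110, q_1 = 40, s_1 = 170, t_1 = 125, a_2 = 250, b_2 = 215, c_2 = 25, p_3 = 195, q_3 = 15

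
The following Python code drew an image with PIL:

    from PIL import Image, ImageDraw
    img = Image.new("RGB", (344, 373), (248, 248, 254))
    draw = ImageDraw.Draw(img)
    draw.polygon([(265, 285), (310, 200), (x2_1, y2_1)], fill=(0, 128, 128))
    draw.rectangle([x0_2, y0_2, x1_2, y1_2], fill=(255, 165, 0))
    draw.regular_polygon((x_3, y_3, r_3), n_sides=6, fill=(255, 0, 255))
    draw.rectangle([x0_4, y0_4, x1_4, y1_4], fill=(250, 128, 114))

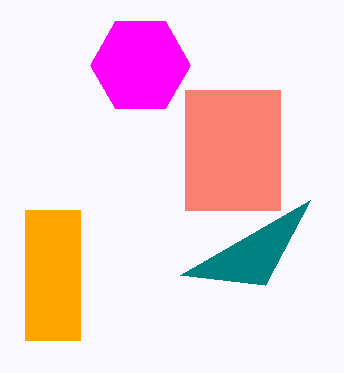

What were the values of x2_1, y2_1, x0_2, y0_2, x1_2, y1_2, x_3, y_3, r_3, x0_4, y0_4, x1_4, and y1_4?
x2_1 = 180
y2_1 = 275
x0_2 = 25
y0_2 = 210
x1_2 = 80
y1_2 = 340
x_3 = 140
y_3 = 65
r_3 = 50
x0_4 = 185
y0_4 = 90
x1_4 = 280
y1_4 = 210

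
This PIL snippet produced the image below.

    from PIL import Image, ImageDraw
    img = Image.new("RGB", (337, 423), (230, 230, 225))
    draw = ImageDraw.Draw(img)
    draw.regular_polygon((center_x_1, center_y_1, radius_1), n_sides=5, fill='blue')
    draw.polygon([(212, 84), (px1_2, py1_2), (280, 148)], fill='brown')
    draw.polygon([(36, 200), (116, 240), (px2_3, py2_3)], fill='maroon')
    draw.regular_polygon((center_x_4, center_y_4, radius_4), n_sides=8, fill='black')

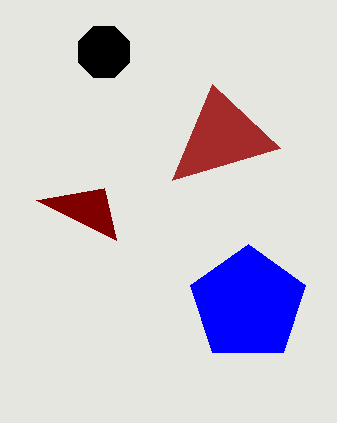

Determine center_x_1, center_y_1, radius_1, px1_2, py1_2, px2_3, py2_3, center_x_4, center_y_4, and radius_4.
center_x_1 = 248; center_y_1 = 304; radius_1 = 60; px1_2 = 172; py1_2 = 180; px2_3 = 104; py2_3 = 188; center_x_4 = 104; center_y_4 = 52; radius_4 = 28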